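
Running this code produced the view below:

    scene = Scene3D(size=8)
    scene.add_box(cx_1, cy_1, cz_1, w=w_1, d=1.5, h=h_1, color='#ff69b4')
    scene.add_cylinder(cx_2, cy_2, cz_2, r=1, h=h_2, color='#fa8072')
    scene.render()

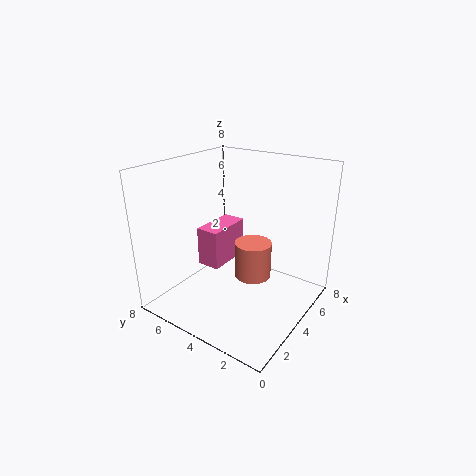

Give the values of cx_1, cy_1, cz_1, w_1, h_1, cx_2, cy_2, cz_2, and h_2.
cx_1 = 4.5
cy_1 = 6
cz_1 = 1
w_1 = 3
h_1 = 2.5
cx_2 = 4
cy_2 = 3
cz_2 = 2
h_2 = 2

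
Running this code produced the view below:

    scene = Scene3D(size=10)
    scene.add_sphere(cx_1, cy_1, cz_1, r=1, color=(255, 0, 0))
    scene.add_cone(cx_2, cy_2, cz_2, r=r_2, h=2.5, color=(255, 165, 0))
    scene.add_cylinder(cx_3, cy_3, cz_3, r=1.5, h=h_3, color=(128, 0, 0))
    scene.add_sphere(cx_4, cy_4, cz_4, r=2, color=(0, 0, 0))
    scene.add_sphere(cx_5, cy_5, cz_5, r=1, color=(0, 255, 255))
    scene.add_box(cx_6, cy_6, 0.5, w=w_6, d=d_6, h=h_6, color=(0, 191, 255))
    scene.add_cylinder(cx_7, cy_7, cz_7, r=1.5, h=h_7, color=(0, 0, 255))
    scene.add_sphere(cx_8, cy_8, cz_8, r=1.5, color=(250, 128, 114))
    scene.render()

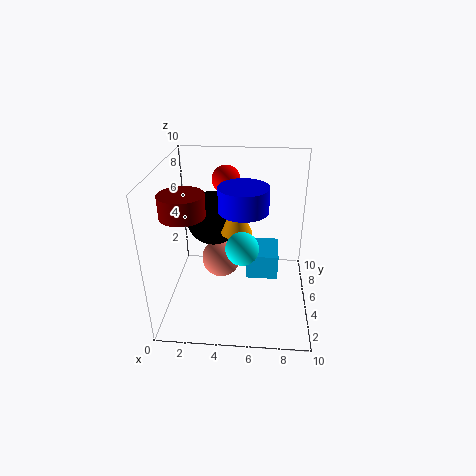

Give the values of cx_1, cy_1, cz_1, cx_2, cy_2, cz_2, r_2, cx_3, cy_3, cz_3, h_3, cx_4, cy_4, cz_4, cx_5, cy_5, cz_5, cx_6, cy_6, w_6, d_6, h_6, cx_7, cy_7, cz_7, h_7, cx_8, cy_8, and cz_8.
cx_1 = 4; cy_1 = 7; cz_1 = 8.5; cx_2 = 5; cy_2 = 4; cz_2 = 6; r_2 = 1; cx_3 = 1.5; cy_3 = 4; cz_3 = 7; h_3 = 1.5; cx_4 = 3; cy_4 = 7; cz_4 = 5.5; cx_5 = 5.5; cy_5 = 2; cz_5 = 6; cx_6 = 5.5; cy_6 = 6.5; w_6 = 2.5; d_6 = 3; h_6 = 2; cx_7 = 5.5; cy_7 = 3; cz_7 = 8; h_7 = 1.5; cx_8 = 3.5; cy_8 = 7; cz_8 = 2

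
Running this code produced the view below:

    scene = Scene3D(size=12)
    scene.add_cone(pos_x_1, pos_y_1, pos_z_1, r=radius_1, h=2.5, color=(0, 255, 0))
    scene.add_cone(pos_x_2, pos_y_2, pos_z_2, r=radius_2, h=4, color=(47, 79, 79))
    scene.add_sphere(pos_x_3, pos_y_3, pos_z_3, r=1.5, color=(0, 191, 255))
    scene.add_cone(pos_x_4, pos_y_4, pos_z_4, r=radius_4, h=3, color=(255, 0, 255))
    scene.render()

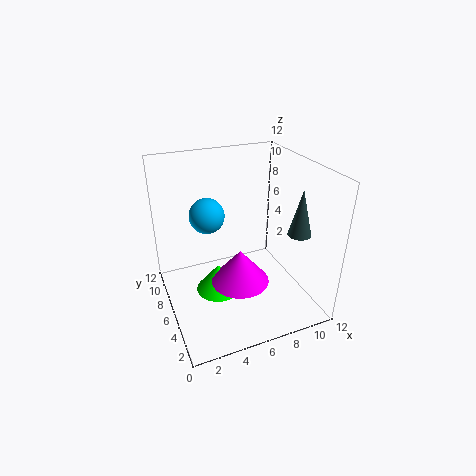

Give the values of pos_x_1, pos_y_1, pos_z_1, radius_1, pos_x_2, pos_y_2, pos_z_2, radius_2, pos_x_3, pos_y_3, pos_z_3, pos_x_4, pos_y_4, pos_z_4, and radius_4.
pos_x_1 = 4.5
pos_y_1 = 7
pos_z_1 = 0.5
radius_1 = 2
pos_x_2 = 11
pos_y_2 = 4.5
pos_z_2 = 6
radius_2 = 1
pos_x_3 = 4
pos_y_3 = 8
pos_z_3 = 7.5
pos_x_4 = 6
pos_y_4 = 5.5
pos_z_4 = 2
radius_4 = 2.5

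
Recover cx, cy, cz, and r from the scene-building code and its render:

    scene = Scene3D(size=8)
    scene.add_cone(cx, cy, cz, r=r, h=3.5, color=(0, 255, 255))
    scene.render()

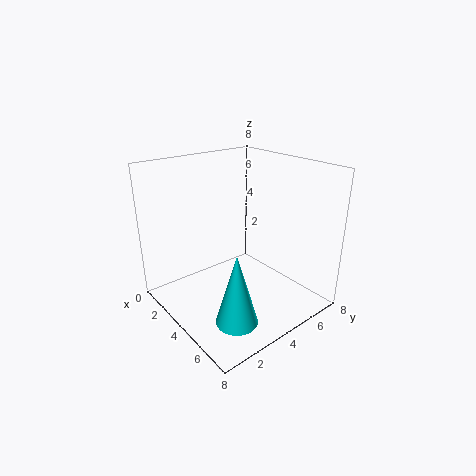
cx = 7; cy = 1.5; cz = 1.5; r = 1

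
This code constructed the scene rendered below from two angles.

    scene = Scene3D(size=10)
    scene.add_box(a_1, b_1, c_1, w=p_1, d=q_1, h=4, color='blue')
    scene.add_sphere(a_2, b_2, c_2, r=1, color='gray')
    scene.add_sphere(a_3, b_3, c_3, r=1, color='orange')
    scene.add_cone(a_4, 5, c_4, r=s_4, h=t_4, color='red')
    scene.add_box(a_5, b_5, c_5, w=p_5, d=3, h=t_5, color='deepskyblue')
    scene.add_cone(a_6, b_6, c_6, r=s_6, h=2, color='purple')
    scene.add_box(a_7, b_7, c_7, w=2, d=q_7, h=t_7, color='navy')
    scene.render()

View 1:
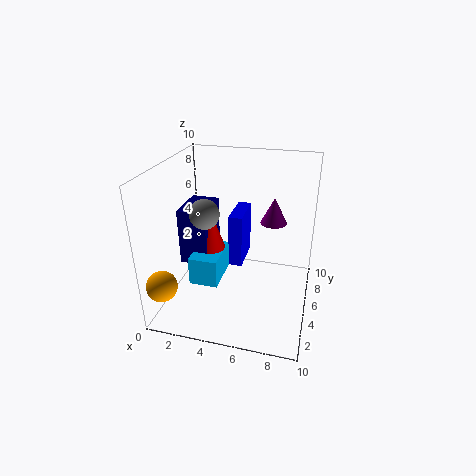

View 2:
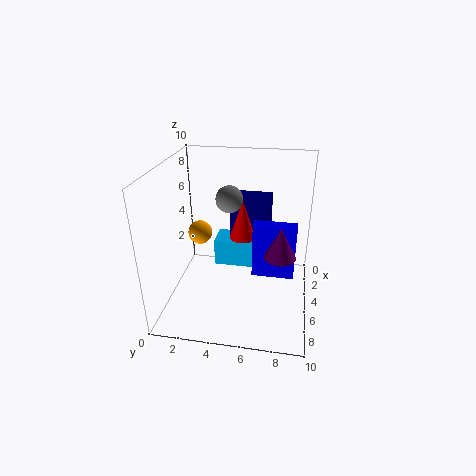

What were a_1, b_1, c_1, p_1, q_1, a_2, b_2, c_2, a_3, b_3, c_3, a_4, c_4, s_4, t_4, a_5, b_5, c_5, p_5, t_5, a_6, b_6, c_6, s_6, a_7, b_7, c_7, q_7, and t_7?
a_1 = 4, b_1 = 6, c_1 = 2, p_1 = 1, q_1 = 3, a_2 = 3, b_2 = 4, c_2 = 7, a_3 = 1, b_3 = 1, c_3 = 3, a_4 = 3, c_4 = 4, s_4 = 1, t_4 = 3, a_5 = 2, b_5 = 3, c_5 = 2, p_5 = 2, t_5 = 2, a_6 = 7, b_6 = 8, c_6 = 5, s_6 = 1, a_7 = 1, b_7 = 4, c_7 = 3, q_7 = 3, t_7 = 4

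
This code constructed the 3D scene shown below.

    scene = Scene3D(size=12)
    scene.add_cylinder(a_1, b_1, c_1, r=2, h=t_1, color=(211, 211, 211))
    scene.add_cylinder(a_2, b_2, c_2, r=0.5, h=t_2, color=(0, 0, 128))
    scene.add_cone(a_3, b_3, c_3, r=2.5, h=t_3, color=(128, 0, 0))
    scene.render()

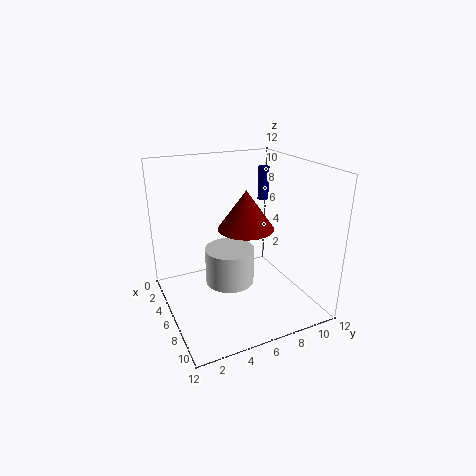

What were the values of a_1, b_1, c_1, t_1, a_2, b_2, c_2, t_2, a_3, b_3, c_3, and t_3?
a_1 = 6.5, b_1 = 5, c_1 = 2.5, t_1 = 3, a_2 = 3, b_2 = 10, c_2 = 8, t_2 = 3, a_3 = 4.5, b_3 = 7.5, c_3 = 6, t_3 = 3.5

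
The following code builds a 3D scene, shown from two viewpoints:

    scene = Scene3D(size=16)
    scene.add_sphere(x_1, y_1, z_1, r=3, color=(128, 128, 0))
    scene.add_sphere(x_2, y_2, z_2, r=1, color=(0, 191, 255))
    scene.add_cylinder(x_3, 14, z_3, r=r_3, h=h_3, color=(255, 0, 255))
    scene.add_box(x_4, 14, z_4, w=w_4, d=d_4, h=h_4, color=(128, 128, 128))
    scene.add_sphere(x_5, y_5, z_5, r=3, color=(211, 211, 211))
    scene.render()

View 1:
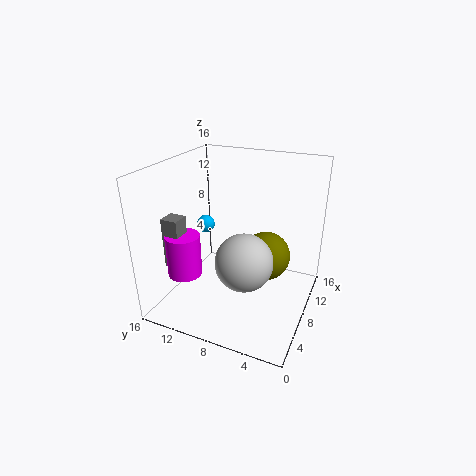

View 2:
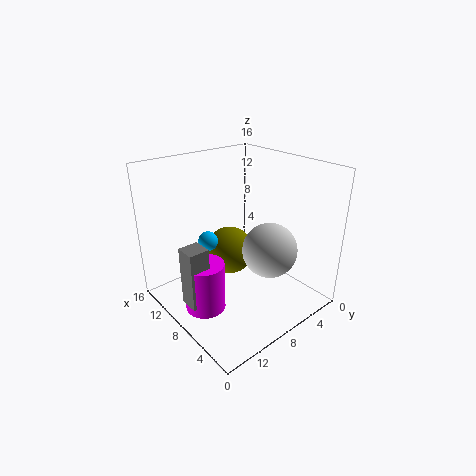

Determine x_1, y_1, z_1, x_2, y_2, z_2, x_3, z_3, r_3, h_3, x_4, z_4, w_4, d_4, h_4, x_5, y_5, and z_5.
x_1 = 12; y_1 = 6; z_1 = 4; x_2 = 8; y_2 = 12; z_2 = 9; x_3 = 6; z_3 = 3; r_3 = 2; h_3 = 5; x_4 = 5; z_4 = 4; w_4 = 2; d_4 = 2; h_4 = 6; x_5 = 5; y_5 = 6; z_5 = 7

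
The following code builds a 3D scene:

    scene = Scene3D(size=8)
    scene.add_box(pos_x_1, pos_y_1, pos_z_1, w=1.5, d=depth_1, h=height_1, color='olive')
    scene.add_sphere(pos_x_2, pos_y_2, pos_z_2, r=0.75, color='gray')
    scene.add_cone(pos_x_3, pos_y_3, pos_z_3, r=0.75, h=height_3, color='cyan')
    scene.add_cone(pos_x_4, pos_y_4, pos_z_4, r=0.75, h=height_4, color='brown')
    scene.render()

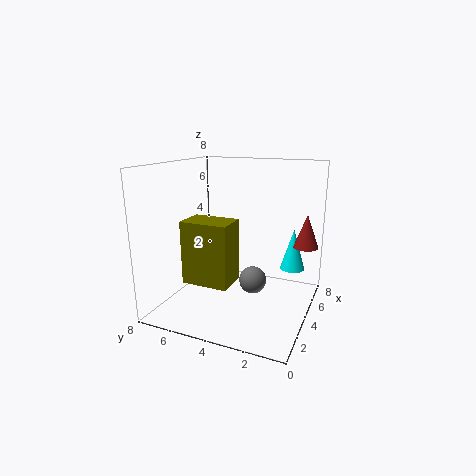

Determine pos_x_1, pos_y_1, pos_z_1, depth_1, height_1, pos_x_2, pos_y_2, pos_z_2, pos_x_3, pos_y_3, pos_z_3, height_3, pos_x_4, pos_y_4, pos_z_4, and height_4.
pos_x_1 = 0.25
pos_y_1 = 3
pos_z_1 = 2.75
depth_1 = 2.25
height_1 = 3
pos_x_2 = 3.75
pos_y_2 = 3
pos_z_2 = 1.75
pos_x_3 = 6.75
pos_y_3 = 1.5
pos_z_3 = 1.5
height_3 = 2.5
pos_x_4 = 6.75
pos_y_4 = 0.75
pos_z_4 = 3
height_4 = 2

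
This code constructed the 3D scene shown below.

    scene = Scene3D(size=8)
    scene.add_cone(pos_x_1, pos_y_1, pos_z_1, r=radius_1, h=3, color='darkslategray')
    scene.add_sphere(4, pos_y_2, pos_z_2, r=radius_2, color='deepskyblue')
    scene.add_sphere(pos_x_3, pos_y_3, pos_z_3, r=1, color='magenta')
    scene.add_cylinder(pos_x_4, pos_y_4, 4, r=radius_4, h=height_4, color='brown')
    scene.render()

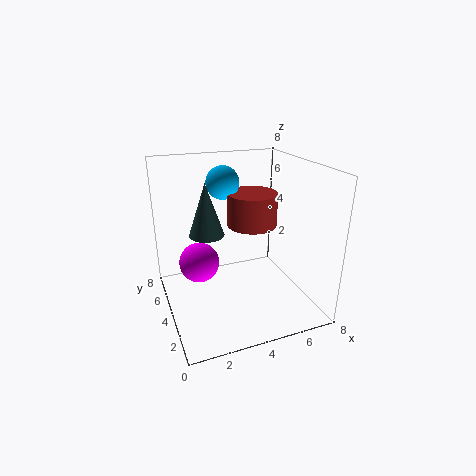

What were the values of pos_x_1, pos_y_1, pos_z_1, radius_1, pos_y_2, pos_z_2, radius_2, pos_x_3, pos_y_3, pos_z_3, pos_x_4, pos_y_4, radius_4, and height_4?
pos_x_1 = 2.5
pos_y_1 = 5
pos_z_1 = 4
radius_1 = 1
pos_y_2 = 6.5
pos_z_2 = 6.5
radius_2 = 1
pos_x_3 = 1.5
pos_y_3 = 3
pos_z_3 = 3.5
pos_x_4 = 5.5
pos_y_4 = 5.5
radius_4 = 1.5
height_4 = 2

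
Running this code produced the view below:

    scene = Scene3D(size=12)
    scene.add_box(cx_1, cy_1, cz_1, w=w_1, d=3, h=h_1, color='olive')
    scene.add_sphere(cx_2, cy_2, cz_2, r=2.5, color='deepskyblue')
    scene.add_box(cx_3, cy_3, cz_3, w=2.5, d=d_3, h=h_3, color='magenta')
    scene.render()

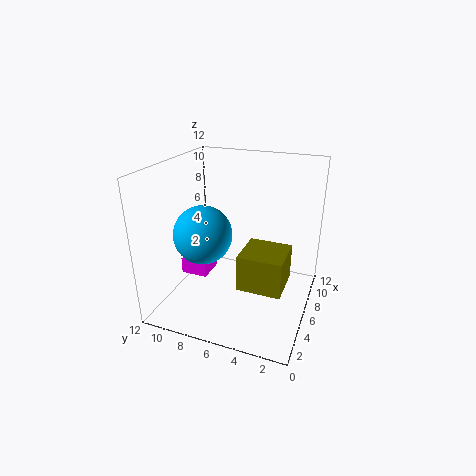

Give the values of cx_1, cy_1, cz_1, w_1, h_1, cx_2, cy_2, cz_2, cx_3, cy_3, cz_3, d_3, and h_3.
cx_1 = 0.5; cy_1 = 1; cz_1 = 5; w_1 = 3; h_1 = 2.5; cx_2 = 5.5; cy_2 = 9; cz_2 = 6; cx_3 = 6.5; cy_3 = 9.5; cz_3 = 1; d_3 = 2.5; h_3 = 1.5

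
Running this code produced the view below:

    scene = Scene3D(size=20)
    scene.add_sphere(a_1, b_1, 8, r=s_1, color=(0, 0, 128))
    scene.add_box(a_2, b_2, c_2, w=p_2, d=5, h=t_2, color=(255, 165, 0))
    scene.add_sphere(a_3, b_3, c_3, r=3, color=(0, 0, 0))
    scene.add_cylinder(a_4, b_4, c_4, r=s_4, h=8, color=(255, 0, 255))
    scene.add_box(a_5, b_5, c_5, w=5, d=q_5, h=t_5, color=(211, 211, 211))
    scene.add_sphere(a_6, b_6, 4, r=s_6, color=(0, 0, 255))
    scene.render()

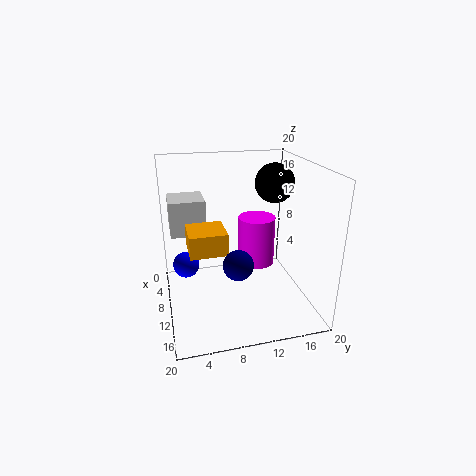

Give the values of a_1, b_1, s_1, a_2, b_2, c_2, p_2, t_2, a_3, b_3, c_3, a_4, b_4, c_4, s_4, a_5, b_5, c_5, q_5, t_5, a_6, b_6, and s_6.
a_1 = 14
b_1 = 9
s_1 = 2
a_2 = 8
b_2 = 3
c_2 = 9
p_2 = 5
t_2 = 3
a_3 = 5
b_3 = 17
c_3 = 16
a_4 = 3
b_4 = 15
c_4 = 2
s_4 = 3
a_5 = 3
b_5 = 1
c_5 = 10
q_5 = 5
t_5 = 5
a_6 = 5
b_6 = 3
s_6 = 2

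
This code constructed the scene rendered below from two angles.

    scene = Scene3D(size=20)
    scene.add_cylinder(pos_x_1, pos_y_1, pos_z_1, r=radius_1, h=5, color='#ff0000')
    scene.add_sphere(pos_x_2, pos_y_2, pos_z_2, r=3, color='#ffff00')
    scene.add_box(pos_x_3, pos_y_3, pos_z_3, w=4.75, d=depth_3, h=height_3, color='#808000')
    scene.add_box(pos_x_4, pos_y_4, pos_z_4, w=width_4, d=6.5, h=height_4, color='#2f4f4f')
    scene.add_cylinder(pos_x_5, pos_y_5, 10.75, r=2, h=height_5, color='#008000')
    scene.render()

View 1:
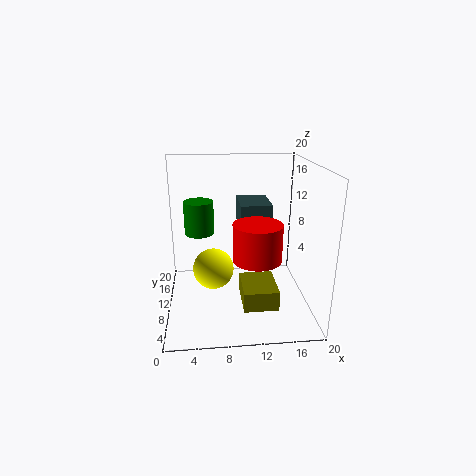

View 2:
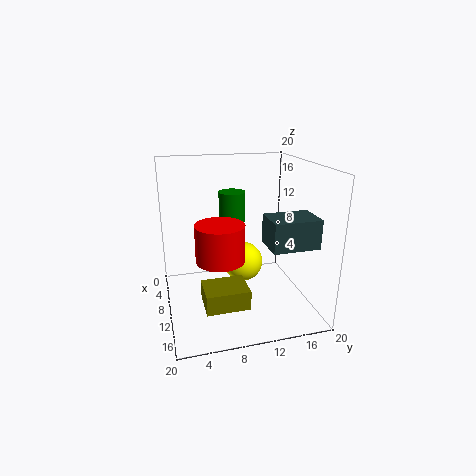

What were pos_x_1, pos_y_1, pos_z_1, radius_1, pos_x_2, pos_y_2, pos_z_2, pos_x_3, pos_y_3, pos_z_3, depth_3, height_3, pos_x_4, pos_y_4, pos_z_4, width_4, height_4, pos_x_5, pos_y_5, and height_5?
pos_x_1 = 12.25, pos_y_1 = 7, pos_z_1 = 8, radius_1 = 3.25, pos_x_2 = 6.5, pos_y_2 = 11.75, pos_z_2 = 4.5, pos_x_3 = 10.25, pos_y_3 = 4.5, pos_z_3 = 1.5, depth_3 = 6, height_3 = 2.75, pos_x_4 = 10.75, pos_y_4 = 13.25, pos_z_4 = 9.5, width_4 = 4.75, height_4 = 4, pos_x_5 = 4.75, pos_y_5 = 10.5, height_5 = 4.5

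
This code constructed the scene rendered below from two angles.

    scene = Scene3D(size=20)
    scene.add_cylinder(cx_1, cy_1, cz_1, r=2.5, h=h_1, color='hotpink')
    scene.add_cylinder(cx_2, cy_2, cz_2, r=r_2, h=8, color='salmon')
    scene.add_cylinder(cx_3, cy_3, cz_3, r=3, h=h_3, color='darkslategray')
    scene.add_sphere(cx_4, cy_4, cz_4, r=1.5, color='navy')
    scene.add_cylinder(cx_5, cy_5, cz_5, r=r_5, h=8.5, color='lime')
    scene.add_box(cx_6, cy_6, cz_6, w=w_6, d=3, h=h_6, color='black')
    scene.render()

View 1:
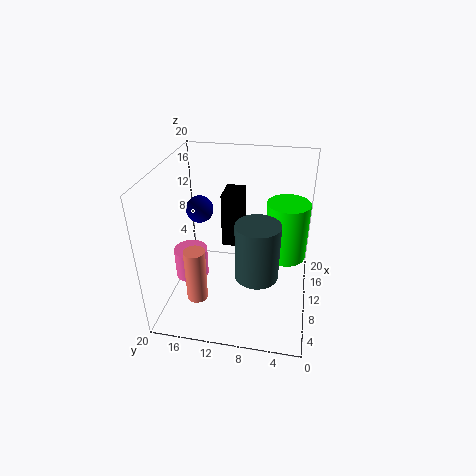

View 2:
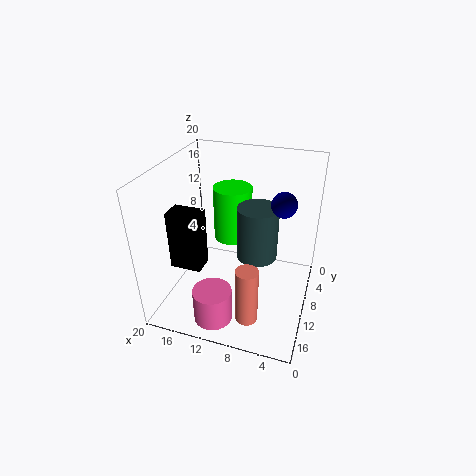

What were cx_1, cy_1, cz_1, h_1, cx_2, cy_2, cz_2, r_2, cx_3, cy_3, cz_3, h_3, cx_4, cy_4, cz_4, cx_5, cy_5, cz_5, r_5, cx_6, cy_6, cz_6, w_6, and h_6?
cx_1 = 11; cy_1 = 17.5; cz_1 = 2; h_1 = 4.5; cx_2 = 7; cy_2 = 15.5; cz_2 = 1; r_2 = 1.5; cx_3 = 8; cy_3 = 7; cz_3 = 5.5; h_3 = 8; cx_4 = 3.5; cy_4 = 13; cz_4 = 17.5; cx_5 = 13; cy_5 = 3.5; cz_5 = 6; r_5 = 3; cx_6 = 14.5; cy_6 = 10.5; cz_6 = 5.5; w_6 = 4.5; h_6 = 8.5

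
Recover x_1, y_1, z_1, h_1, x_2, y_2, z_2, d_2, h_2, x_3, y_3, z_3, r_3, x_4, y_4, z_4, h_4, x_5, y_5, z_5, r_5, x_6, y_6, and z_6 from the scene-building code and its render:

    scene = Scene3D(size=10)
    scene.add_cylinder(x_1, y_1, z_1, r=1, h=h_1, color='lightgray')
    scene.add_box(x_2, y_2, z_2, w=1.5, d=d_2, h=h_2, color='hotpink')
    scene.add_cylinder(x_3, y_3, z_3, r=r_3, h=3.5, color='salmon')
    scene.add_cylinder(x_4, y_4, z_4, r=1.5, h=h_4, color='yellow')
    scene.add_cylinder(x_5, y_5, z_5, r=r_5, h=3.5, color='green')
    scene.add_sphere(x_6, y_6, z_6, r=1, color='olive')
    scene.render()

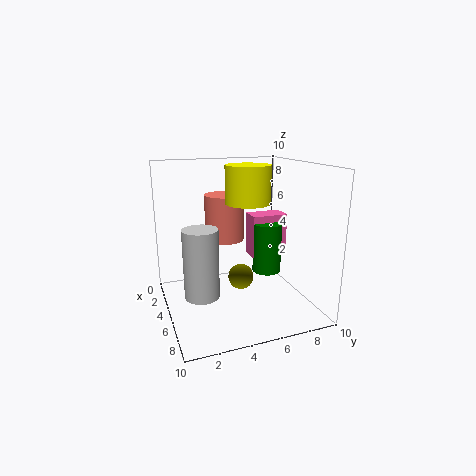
x_1 = 8.5; y_1 = 1.5; z_1 = 3; h_1 = 4; x_2 = 4; y_2 = 6; z_2 = 3.5; d_2 = 2.5; h_2 = 3; x_3 = 2; y_3 = 5; z_3 = 4; r_3 = 1.5; x_4 = 5.5; y_4 = 5.5; z_4 = 7.5; h_4 = 2.5; x_5 = 5.5; y_5 = 7; z_5 = 2.5; r_5 = 1; x_6 = 3; y_6 = 6; z_6 = 1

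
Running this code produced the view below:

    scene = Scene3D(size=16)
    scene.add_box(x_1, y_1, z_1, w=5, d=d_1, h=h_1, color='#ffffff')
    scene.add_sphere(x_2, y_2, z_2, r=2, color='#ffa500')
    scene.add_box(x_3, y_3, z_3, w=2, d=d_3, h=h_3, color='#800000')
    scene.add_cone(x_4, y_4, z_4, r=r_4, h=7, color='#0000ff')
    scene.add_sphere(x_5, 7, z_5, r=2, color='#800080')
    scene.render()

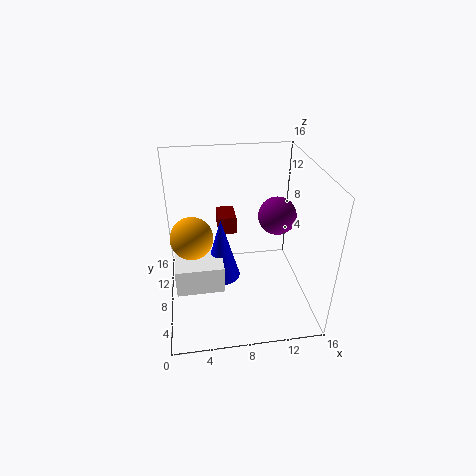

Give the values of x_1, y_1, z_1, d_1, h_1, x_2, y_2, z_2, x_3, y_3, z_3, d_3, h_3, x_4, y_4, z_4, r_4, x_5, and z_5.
x_1 = 1, y_1 = 4, z_1 = 4, d_1 = 4, h_1 = 3, x_2 = 3, y_2 = 4, z_2 = 11, x_3 = 6, y_3 = 9, z_3 = 8, d_3 = 3, h_3 = 2, x_4 = 6, y_4 = 7, z_4 = 4, r_4 = 2, x_5 = 12, z_5 = 11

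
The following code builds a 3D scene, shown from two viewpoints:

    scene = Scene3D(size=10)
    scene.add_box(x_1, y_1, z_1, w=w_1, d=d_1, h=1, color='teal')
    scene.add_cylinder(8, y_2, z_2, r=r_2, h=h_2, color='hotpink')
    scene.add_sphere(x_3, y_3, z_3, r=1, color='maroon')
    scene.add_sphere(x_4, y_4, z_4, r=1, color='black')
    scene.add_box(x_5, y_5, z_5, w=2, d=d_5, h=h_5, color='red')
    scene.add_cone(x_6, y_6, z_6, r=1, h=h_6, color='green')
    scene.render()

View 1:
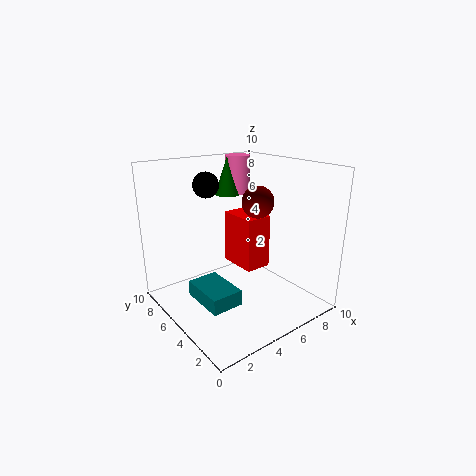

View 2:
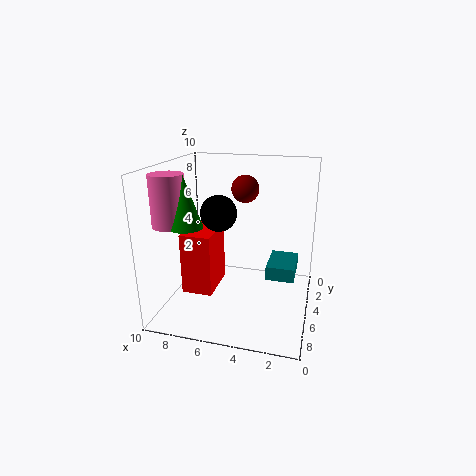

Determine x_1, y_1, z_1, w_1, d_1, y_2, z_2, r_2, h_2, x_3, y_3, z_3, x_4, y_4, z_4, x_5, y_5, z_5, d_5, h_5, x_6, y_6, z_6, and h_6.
x_1 = 1; y_1 = 2; z_1 = 2; w_1 = 2; d_1 = 3; y_2 = 9; z_2 = 7; r_2 = 1; h_2 = 3; x_3 = 5; y_3 = 3; z_3 = 8; x_4 = 5; y_4 = 9; z_4 = 8; x_5 = 6; y_5 = 5; z_5 = 2; d_5 = 3; h_5 = 4; x_6 = 7; y_6 = 9; z_6 = 7; h_6 = 3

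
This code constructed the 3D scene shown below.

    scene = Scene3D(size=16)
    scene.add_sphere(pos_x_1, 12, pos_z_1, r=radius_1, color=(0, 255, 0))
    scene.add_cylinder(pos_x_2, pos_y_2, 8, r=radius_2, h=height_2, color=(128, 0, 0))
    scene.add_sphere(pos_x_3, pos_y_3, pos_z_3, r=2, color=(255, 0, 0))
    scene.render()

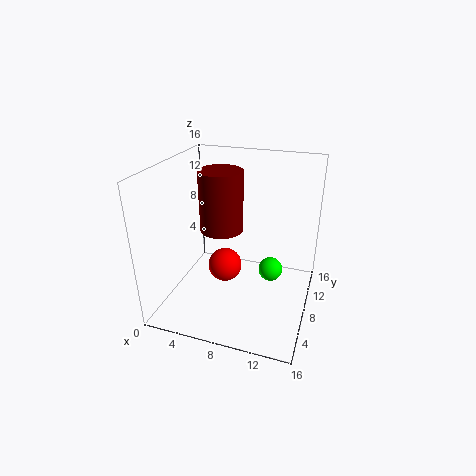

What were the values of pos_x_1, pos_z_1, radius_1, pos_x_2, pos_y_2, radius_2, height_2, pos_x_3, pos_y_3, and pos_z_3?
pos_x_1 = 11, pos_z_1 = 2, radius_1 = 1.5, pos_x_2 = 5.5, pos_y_2 = 9.5, radius_2 = 2.5, height_2 = 7, pos_x_3 = 6, pos_y_3 = 9, pos_z_3 = 3.5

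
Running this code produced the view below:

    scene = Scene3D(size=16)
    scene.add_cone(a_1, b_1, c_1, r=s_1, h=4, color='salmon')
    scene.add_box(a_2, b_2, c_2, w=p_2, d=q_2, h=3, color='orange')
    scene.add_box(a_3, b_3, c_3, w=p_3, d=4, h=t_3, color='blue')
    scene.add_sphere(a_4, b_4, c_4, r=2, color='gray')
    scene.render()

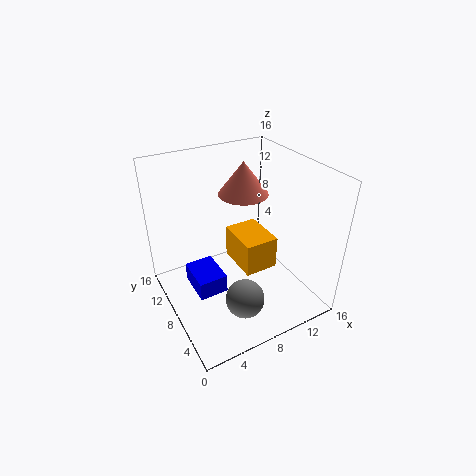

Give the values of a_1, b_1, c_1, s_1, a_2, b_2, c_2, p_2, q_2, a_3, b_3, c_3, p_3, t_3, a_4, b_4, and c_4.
a_1 = 11, b_1 = 12, c_1 = 11, s_1 = 3, a_2 = 5, b_2 = 1, c_2 = 9, p_2 = 3, q_2 = 4, a_3 = 2, b_3 = 5, c_3 = 4, p_3 = 3, t_3 = 2, a_4 = 6, b_4 = 3, c_4 = 4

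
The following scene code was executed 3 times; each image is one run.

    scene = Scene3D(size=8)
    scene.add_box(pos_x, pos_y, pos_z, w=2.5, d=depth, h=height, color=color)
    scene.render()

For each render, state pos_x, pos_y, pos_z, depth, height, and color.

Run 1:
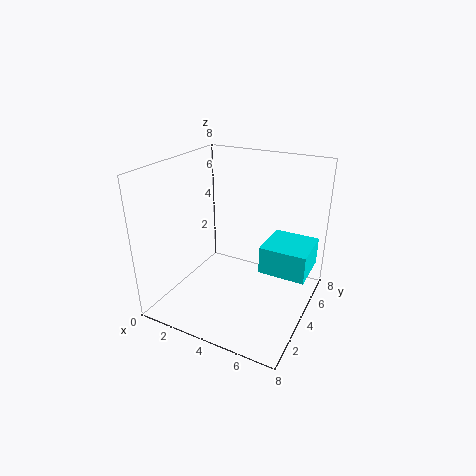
pos_x = 5.5
pos_y = 3.5
pos_z = 2.5
depth = 2.5
height = 1.5
color = 'cyan'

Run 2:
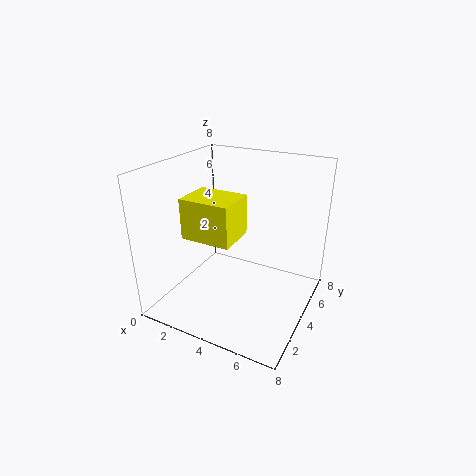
pos_x = 2.5
pos_y = 1
pos_z = 5
depth = 2
height = 2
color = 'yellow'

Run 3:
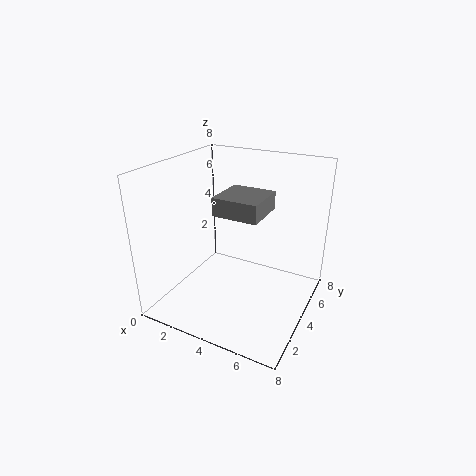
pos_x = 3
pos_y = 3
pos_z = 5.5
depth = 2.5
height = 1
color = 'gray'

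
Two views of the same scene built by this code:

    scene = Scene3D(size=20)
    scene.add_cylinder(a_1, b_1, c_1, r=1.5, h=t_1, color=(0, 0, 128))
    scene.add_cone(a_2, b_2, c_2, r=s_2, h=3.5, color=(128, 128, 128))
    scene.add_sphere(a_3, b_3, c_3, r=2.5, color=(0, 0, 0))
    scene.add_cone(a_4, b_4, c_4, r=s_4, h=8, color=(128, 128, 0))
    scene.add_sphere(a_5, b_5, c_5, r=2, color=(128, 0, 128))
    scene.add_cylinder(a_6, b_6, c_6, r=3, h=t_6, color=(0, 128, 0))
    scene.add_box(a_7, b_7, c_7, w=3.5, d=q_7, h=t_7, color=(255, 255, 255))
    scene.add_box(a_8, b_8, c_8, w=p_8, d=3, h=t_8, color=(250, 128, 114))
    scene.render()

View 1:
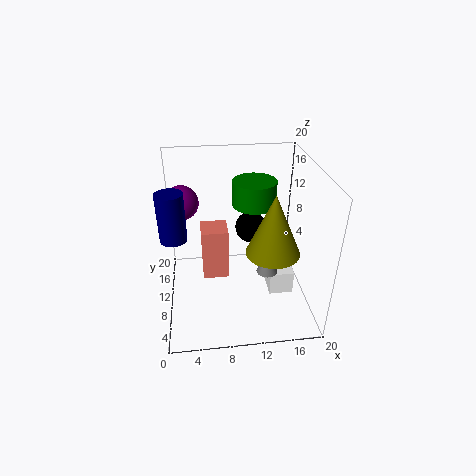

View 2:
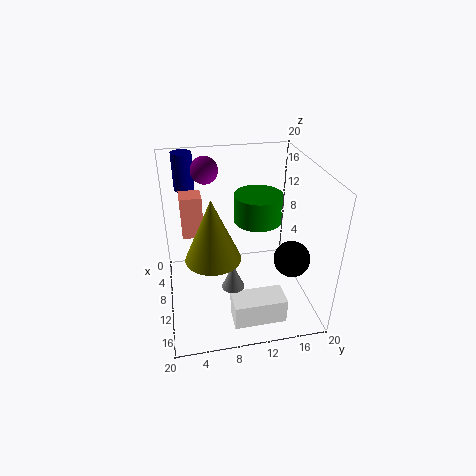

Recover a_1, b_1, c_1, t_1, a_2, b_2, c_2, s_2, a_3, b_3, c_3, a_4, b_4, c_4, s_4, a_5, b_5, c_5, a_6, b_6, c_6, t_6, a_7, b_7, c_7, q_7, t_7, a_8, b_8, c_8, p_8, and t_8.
a_1 = 2, b_1 = 3.5, c_1 = 14.5, t_1 = 5.5, a_2 = 14, b_2 = 8.5, c_2 = 5, s_2 = 1.5, a_3 = 13, b_3 = 17, c_3 = 7.5, a_4 = 14, b_4 = 6, c_4 = 10, s_4 = 3.5, a_5 = 3, b_5 = 6.5, c_5 = 17.5, a_6 = 12.5, b_6 = 12, c_6 = 14, t_6 = 3.5, a_7 = 14.5, b_7 = 8, c_7 = 1, q_7 = 7, t_7 = 3.5, a_8 = 5, b_8 = 2.5, c_8 = 9.5, p_8 = 3, t_8 = 6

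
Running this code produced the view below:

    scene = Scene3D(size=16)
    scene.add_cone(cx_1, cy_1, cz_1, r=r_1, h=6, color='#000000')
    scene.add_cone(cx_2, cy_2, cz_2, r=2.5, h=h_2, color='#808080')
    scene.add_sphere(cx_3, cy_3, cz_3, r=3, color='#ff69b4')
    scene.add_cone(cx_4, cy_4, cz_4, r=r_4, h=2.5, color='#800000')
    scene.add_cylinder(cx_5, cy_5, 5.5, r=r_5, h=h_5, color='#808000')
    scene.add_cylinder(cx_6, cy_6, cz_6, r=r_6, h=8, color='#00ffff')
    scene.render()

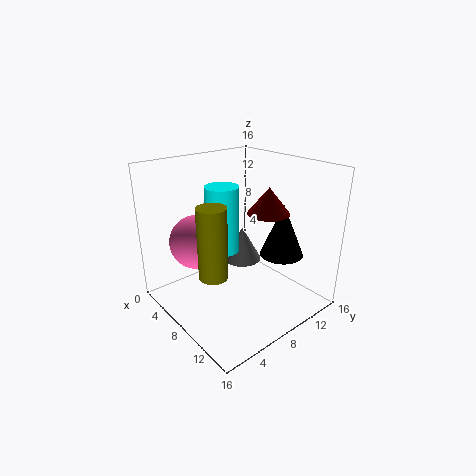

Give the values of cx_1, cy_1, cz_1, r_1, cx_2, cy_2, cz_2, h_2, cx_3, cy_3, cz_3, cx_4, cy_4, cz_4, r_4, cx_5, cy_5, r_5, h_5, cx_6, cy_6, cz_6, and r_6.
cx_1 = 10.5; cy_1 = 12.5; cz_1 = 5.5; r_1 = 2.5; cx_2 = 3.5; cy_2 = 12.5; cz_2 = 2; h_2 = 4.5; cx_3 = 5; cy_3 = 4.5; cz_3 = 7.5; cx_4 = 13; cy_4 = 7.5; cz_4 = 12.5; r_4 = 2; cx_5 = 9.5; cy_5 = 3.5; r_5 = 1.5; h_5 = 7.5; cx_6 = 4.5; cy_6 = 8.5; cz_6 = 5; r_6 = 2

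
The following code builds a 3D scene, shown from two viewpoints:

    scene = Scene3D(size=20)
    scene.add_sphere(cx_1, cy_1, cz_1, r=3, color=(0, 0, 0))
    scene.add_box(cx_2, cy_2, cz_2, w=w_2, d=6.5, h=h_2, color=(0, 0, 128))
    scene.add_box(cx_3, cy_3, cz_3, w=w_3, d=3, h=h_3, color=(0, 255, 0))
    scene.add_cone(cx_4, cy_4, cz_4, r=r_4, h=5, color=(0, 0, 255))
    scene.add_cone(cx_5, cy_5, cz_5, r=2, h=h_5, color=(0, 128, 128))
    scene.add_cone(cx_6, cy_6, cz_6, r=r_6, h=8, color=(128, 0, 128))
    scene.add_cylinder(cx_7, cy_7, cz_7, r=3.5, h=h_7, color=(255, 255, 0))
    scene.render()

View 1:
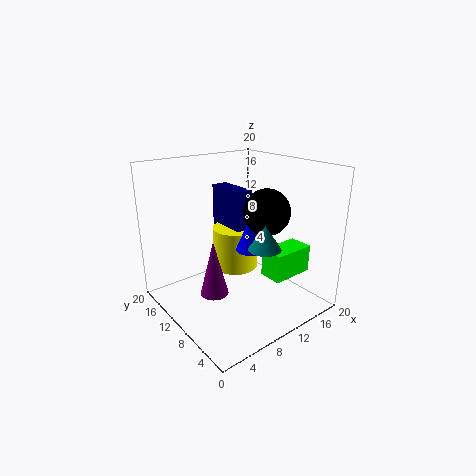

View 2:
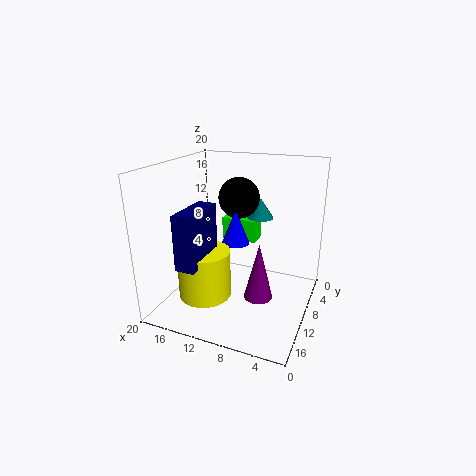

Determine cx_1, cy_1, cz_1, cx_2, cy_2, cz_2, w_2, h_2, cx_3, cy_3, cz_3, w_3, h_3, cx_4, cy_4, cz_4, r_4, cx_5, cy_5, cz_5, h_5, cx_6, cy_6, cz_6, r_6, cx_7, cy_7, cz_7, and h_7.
cx_1 = 11.5
cy_1 = 6
cz_1 = 14.5
cx_2 = 12
cy_2 = 12.5
cz_2 = 8.5
w_2 = 2.5
h_2 = 7
cx_3 = 9.5
cy_3 = 1.5
cz_3 = 7
w_3 = 5.5
h_3 = 3.5
cx_4 = 11
cy_4 = 8.5
cz_4 = 8.5
r_4 = 2
cx_5 = 9
cy_5 = 3.5
cz_5 = 11
h_5 = 3
cx_6 = 6.5
cy_6 = 11
cz_6 = 2
r_6 = 2
cx_7 = 13
cy_7 = 14.5
cz_7 = 3
h_7 = 6.5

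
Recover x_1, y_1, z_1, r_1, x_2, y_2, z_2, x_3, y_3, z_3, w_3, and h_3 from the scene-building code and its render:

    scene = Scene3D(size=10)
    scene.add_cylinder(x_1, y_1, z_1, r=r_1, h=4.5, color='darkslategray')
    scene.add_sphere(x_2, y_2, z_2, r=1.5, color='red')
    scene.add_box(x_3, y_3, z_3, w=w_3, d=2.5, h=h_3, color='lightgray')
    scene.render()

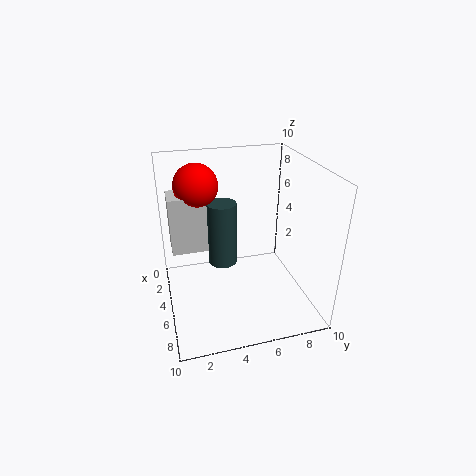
x_1 = 4.5, y_1 = 4, z_1 = 3, r_1 = 1, x_2 = 3.5, y_2 = 2.5, z_2 = 8.5, x_3 = 2.5, y_3 = 0.5, z_3 = 4, w_3 = 2, h_3 = 4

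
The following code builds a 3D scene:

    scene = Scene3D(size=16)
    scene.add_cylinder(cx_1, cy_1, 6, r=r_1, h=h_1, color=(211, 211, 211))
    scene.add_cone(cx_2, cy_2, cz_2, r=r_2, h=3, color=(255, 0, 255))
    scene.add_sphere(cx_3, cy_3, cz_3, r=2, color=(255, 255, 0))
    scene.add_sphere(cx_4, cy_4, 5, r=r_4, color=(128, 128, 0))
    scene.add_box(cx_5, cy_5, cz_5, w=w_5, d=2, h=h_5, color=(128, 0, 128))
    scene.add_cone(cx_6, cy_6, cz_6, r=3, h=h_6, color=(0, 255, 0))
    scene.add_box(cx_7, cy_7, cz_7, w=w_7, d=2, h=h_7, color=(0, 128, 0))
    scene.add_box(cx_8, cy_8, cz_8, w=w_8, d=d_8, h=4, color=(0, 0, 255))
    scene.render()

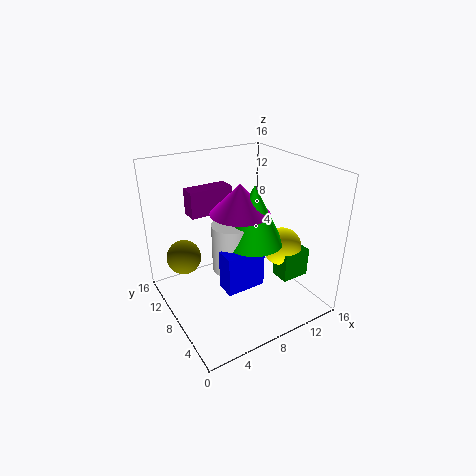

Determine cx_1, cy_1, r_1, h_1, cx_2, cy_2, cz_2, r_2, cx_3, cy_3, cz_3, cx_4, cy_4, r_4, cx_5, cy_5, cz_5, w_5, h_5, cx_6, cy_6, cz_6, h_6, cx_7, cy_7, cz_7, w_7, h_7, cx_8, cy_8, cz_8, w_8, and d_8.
cx_1 = 6; cy_1 = 6; r_1 = 2; h_1 = 5; cx_2 = 7; cy_2 = 6; cz_2 = 12; r_2 = 3; cx_3 = 11; cy_3 = 4; cz_3 = 8; cx_4 = 3; cy_4 = 12; r_4 = 2; cx_5 = 4; cy_5 = 11; cz_5 = 10; w_5 = 5; h_5 = 3; cx_6 = 8; cy_6 = 5; cz_6 = 9; h_6 = 6; cx_7 = 10; cy_7 = 2; cz_7 = 5; w_7 = 3; h_7 = 3; cx_8 = 4; cy_8 = 3; cz_8 = 5; w_8 = 4; d_8 = 2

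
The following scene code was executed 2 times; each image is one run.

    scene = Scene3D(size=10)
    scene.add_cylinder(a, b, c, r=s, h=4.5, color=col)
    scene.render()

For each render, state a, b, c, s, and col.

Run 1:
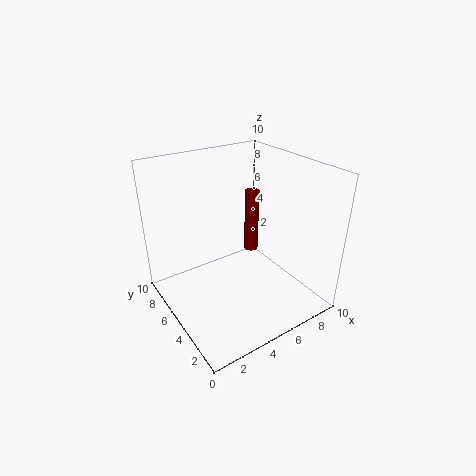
a = 6.5; b = 5.5; c = 3.5; s = 0.5; col = 'maroon'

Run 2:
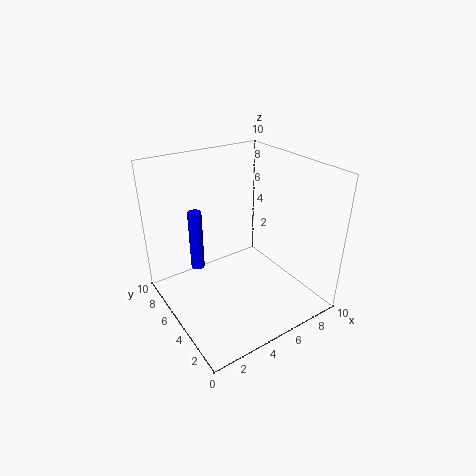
a = 3; b = 7.5; c = 2; s = 0.5; col = 'blue'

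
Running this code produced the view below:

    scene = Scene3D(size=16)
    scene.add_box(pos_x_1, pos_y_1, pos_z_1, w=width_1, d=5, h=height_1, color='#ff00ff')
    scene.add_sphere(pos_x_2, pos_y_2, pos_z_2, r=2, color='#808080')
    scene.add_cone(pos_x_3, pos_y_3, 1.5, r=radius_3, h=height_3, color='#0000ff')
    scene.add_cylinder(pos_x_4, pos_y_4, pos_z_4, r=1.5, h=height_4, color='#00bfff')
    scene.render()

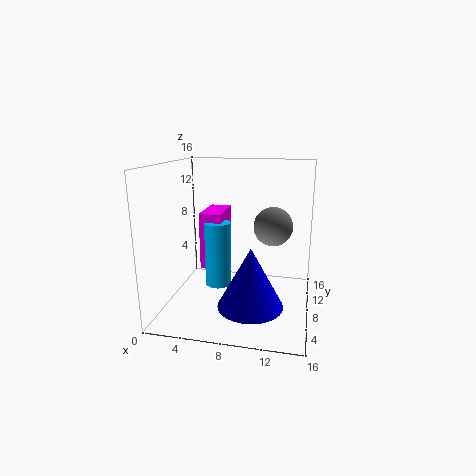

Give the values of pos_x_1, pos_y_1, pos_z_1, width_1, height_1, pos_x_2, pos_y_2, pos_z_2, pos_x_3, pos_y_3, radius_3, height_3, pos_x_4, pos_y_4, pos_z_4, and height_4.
pos_x_1 = 3.5, pos_y_1 = 8, pos_z_1 = 4, width_1 = 2.5, height_1 = 6.5, pos_x_2 = 12, pos_y_2 = 6.5, pos_z_2 = 10, pos_x_3 = 10, pos_y_3 = 5, radius_3 = 3.5, height_3 = 6.5, pos_x_4 = 5.5, pos_y_4 = 8.5, pos_z_4 = 2, height_4 = 7.5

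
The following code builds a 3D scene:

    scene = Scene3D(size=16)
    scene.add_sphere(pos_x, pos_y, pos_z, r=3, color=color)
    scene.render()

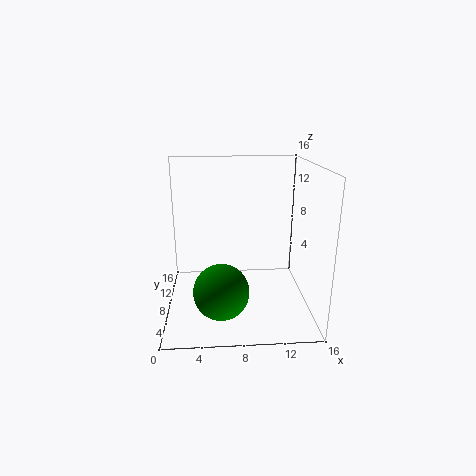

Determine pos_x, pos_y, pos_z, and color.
pos_x = 6; pos_y = 5; pos_z = 3; color = 'green'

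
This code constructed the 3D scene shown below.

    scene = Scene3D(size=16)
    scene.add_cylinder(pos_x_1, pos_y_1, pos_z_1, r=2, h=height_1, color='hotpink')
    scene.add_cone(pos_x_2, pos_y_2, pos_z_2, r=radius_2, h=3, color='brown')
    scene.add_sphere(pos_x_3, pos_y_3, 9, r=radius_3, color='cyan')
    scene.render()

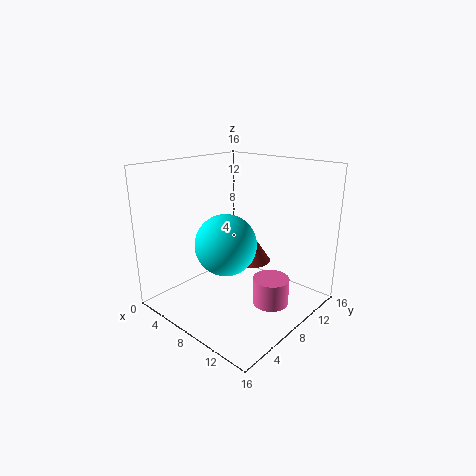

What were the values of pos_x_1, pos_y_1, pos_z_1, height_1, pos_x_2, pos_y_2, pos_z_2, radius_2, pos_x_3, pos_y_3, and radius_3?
pos_x_1 = 12
pos_y_1 = 9
pos_z_1 = 1
height_1 = 3
pos_x_2 = 10
pos_y_2 = 8
pos_z_2 = 6
radius_2 = 2
pos_x_3 = 10
pos_y_3 = 4
radius_3 = 3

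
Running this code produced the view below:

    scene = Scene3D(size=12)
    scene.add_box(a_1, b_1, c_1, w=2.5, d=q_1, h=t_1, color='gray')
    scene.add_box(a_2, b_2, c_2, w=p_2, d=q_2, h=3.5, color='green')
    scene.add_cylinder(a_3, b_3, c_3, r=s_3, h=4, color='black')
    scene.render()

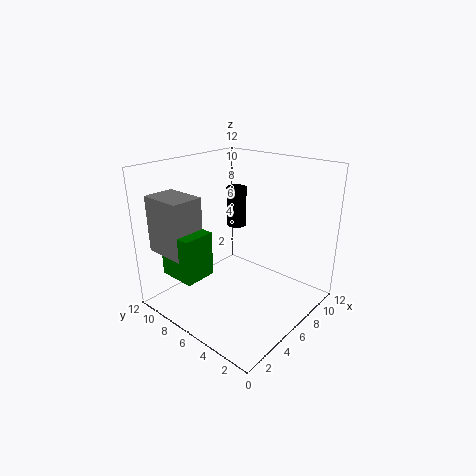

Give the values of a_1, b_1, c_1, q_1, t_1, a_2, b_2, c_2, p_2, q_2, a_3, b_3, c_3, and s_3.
a_1 = 0.5
b_1 = 7
c_1 = 5.5
q_1 = 3.5
t_1 = 4.5
a_2 = 0.5
b_2 = 6
c_2 = 4
p_2 = 2.5
q_2 = 3
a_3 = 11
b_3 = 10.5
c_3 = 4.5
s_3 = 1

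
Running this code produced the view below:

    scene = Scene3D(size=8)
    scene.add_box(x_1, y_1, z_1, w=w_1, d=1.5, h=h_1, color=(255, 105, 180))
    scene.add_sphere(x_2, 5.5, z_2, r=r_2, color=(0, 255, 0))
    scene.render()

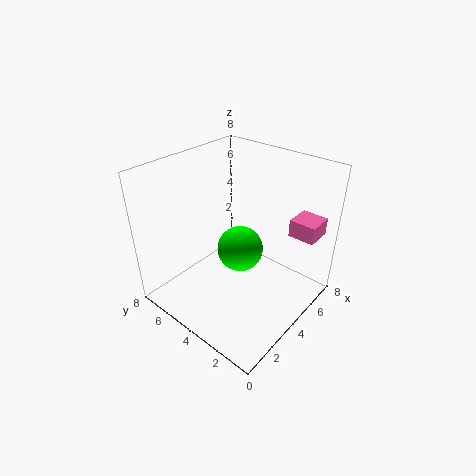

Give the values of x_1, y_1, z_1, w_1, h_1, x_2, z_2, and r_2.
x_1 = 6; y_1 = 0.5; z_1 = 4; w_1 = 1.5; h_1 = 1; x_2 = 6; z_2 = 1.5; r_2 = 1.5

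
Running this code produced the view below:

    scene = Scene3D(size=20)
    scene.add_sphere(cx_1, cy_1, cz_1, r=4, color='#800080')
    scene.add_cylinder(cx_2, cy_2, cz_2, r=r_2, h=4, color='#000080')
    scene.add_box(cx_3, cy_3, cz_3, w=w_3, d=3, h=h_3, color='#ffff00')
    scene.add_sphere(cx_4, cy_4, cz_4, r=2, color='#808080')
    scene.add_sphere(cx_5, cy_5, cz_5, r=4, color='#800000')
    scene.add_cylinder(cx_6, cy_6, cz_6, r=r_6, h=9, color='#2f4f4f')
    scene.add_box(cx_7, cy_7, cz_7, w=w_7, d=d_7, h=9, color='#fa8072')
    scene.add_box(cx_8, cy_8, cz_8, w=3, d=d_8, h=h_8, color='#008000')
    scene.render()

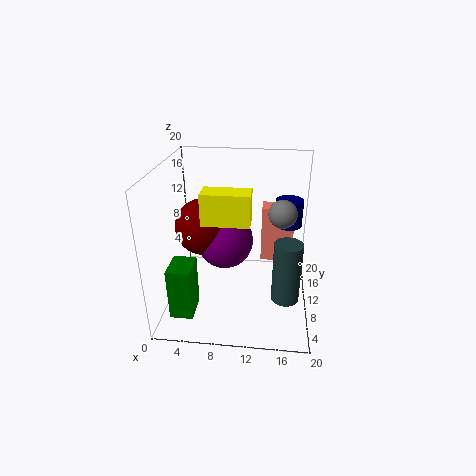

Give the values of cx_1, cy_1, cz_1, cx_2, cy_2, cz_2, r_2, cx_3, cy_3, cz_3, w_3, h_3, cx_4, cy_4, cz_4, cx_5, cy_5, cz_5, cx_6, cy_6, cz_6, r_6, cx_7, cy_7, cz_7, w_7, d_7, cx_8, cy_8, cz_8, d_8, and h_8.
cx_1 = 8, cy_1 = 11, cz_1 = 9, cx_2 = 17, cy_2 = 15, cz_2 = 10, r_2 = 2, cx_3 = 6, cy_3 = 5, cz_3 = 14, w_3 = 6, h_3 = 4, cx_4 = 16, cy_4 = 12, cz_4 = 13, cx_5 = 5, cy_5 = 11, cz_5 = 11, cx_6 = 17, cy_6 = 9, cz_6 = 1, r_6 = 2, cx_7 = 13, cy_7 = 16, cz_7 = 3, w_7 = 5, d_7 = 3, cx_8 = 2, cy_8 = 2, cz_8 = 2, d_8 = 4, h_8 = 7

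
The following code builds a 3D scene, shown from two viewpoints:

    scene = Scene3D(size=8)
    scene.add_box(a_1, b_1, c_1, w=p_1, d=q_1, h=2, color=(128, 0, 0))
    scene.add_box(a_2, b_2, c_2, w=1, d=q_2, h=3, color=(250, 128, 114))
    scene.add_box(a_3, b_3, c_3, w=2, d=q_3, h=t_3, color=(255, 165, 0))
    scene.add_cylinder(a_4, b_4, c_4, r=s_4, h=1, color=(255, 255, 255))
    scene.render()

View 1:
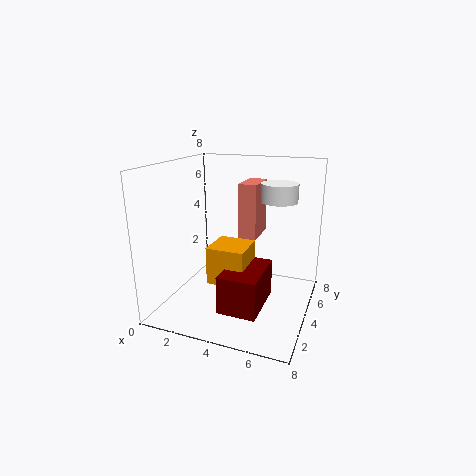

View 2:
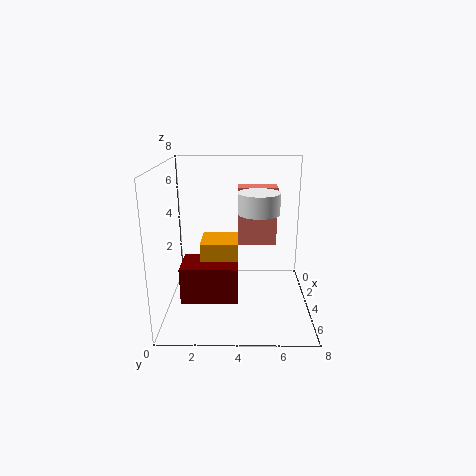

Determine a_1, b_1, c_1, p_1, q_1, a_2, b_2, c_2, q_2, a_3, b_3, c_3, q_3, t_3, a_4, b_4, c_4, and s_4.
a_1 = 4; b_1 = 1; c_1 = 1; p_1 = 2; q_1 = 3; a_2 = 4; b_2 = 4; c_2 = 4; q_2 = 2; a_3 = 3; b_3 = 2; c_3 = 2; q_3 = 2; t_3 = 2; a_4 = 6; b_4 = 5; c_4 = 6; s_4 = 1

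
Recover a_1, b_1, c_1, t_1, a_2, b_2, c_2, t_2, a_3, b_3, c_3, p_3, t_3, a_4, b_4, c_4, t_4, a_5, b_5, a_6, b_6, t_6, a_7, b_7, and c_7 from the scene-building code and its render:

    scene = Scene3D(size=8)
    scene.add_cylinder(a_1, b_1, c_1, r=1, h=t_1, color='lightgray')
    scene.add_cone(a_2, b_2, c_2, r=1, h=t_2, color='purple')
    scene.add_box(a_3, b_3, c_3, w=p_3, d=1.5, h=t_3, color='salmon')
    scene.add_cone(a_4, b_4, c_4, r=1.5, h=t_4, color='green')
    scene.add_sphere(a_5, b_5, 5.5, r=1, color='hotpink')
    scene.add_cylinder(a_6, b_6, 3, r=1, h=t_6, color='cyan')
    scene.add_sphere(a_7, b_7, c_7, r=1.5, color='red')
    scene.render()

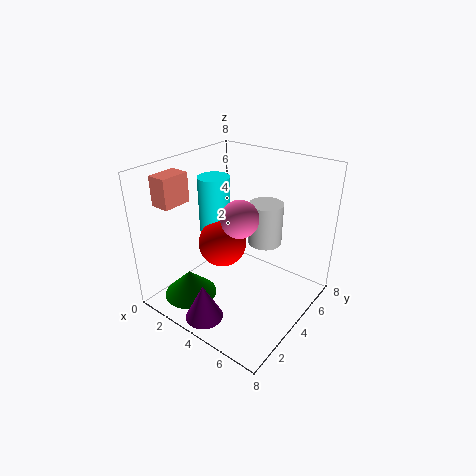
a_1 = 4.5, b_1 = 6, c_1 = 3, t_1 = 2.5, a_2 = 4, b_2 = 1, c_2 = 0.5, t_2 = 2, a_3 = 1.5, b_3 = 0.5, c_3 = 6.5, p_3 = 1, t_3 = 1.5, a_4 = 2, b_4 = 2, c_4 = 0.5, t_4 = 1.5, a_5 = 4.5, b_5 = 3.5, a_6 = 1, b_6 = 5.5, t_6 = 3.5, a_7 = 2, b_7 = 5, c_7 = 2.5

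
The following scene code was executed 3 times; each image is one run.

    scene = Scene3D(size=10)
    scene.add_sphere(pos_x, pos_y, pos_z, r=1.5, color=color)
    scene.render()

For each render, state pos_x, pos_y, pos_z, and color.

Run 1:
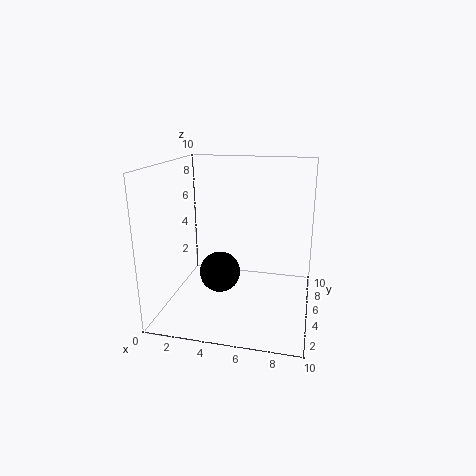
pos_x = 3.5; pos_y = 5.5; pos_z = 2; color = 'black'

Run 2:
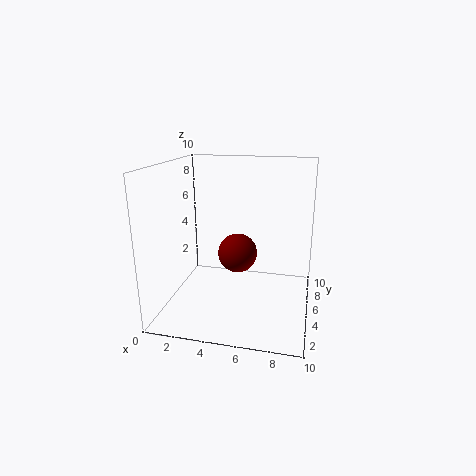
pos_x = 4.5; pos_y = 7; pos_z = 3; color = 'maroon'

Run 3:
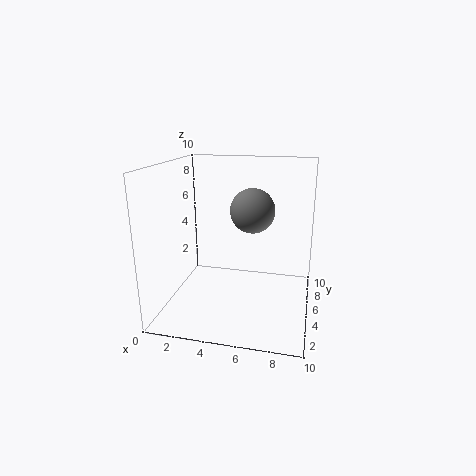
pos_x = 6; pos_y = 5; pos_z = 7; color = 'gray'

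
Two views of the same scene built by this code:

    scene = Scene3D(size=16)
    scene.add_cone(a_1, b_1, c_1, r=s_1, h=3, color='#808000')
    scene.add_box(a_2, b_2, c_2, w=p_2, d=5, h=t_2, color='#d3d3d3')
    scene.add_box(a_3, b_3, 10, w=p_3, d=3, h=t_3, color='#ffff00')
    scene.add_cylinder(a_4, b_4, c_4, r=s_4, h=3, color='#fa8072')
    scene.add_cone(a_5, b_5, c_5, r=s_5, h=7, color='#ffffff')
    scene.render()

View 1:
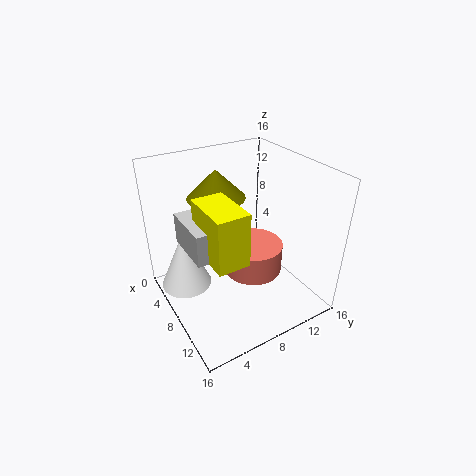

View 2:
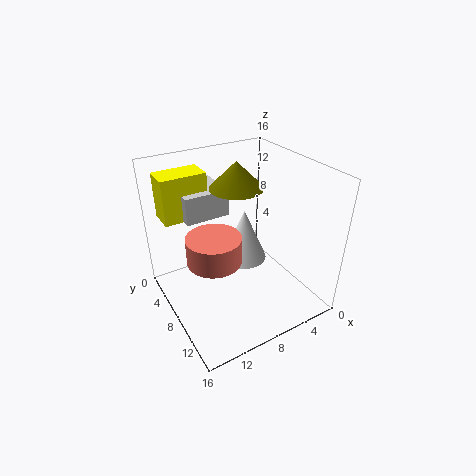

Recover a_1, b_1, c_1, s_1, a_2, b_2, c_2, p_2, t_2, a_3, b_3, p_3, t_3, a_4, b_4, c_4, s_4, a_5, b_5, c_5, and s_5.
a_1 = 7, b_1 = 6, c_1 = 13, s_1 = 3, a_2 = 8, b_2 = 1, c_2 = 10, p_2 = 5, t_2 = 3, a_3 = 10, b_3 = 2, p_3 = 5, t_3 = 5, a_4 = 11, b_4 = 8, c_4 = 6, s_4 = 3, a_5 = 4, b_5 = 3, c_5 = 1, s_5 = 3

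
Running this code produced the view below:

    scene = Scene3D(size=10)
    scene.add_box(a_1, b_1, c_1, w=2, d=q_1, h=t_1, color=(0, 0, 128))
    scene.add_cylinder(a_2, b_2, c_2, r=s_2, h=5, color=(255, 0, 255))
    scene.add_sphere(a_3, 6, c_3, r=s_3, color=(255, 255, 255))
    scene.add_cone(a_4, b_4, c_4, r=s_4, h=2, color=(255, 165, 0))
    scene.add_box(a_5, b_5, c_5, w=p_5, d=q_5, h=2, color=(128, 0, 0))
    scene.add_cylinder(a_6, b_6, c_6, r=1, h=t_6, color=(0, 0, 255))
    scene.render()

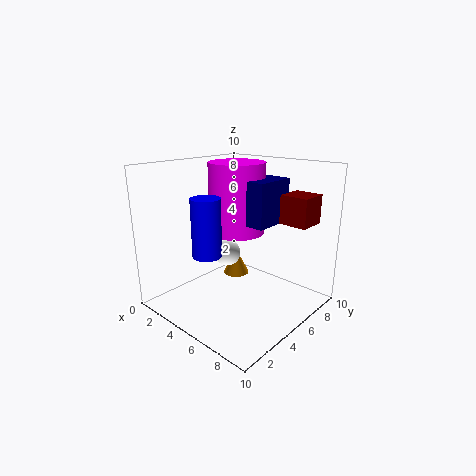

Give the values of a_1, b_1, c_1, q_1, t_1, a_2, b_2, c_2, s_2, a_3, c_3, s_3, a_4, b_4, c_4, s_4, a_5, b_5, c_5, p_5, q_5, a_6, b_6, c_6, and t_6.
a_1 = 5, b_1 = 5, c_1 = 6, q_1 = 3, t_1 = 3, a_2 = 4, b_2 = 6, c_2 = 5, s_2 = 2, a_3 = 3, c_3 = 3, s_3 = 1, a_4 = 3, b_4 = 7, c_4 = 1, s_4 = 1, a_5 = 7, b_5 = 7, c_5 = 6, p_5 = 2, q_5 = 2, a_6 = 4, b_6 = 3, c_6 = 4, t_6 = 4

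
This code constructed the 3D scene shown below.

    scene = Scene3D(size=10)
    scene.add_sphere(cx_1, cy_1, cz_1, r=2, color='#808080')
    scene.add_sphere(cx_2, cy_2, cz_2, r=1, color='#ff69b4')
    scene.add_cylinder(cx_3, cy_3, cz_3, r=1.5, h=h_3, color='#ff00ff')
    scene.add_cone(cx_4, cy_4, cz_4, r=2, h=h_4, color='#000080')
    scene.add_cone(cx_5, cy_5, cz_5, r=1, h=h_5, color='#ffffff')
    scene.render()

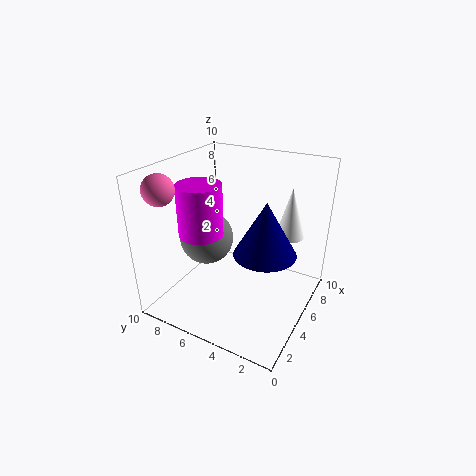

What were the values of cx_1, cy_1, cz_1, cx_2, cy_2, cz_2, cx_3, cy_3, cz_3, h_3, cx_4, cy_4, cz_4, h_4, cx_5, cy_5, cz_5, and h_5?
cx_1 = 5.5; cy_1 = 8; cz_1 = 4; cx_2 = 1.5; cy_2 = 8.5; cz_2 = 9; cx_3 = 3.5; cy_3 = 7; cz_3 = 5.5; h_3 = 3.5; cx_4 = 4; cy_4 = 2.5; cz_4 = 5; h_4 = 3.5; cx_5 = 7; cy_5 = 2; cz_5 = 5; h_5 = 3.5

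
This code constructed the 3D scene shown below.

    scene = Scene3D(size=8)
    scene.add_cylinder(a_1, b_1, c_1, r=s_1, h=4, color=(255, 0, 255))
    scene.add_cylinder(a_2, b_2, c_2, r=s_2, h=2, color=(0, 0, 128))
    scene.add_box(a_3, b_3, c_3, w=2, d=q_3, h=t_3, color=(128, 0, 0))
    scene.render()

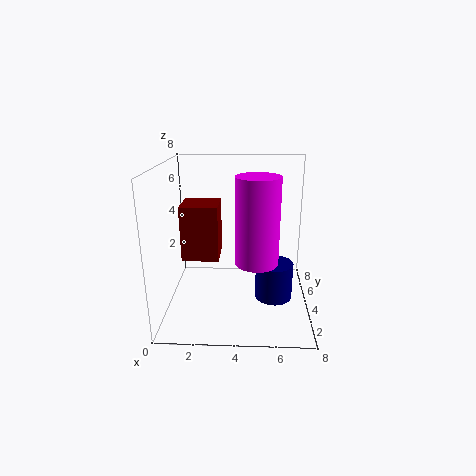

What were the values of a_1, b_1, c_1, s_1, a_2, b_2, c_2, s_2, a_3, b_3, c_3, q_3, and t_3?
a_1 = 5, b_1 = 1, c_1 = 4, s_1 = 1, a_2 = 6, b_2 = 3, c_2 = 1, s_2 = 1, a_3 = 1, b_3 = 3, c_3 = 3, q_3 = 2, t_3 = 3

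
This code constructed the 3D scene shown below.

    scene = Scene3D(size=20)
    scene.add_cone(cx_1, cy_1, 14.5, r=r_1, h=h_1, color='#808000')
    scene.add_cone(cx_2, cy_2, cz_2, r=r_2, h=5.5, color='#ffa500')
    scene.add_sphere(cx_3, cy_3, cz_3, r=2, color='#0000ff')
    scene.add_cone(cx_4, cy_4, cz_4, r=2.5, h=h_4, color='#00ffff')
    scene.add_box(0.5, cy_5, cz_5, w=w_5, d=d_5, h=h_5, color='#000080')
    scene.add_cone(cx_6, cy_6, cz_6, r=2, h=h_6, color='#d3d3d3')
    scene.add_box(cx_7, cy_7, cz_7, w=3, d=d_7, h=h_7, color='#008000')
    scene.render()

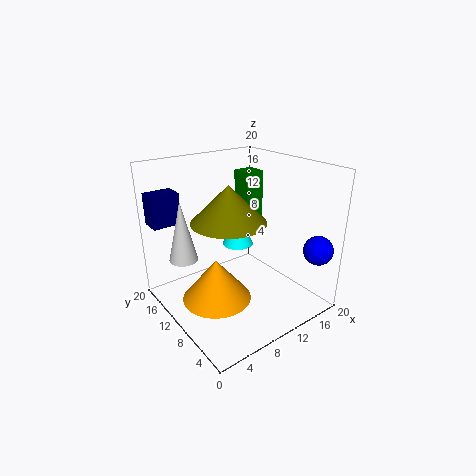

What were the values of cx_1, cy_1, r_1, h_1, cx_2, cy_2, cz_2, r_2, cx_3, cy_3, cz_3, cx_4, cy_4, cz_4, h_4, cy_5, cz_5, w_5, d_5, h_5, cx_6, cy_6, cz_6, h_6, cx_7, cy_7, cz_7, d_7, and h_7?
cx_1 = 6
cy_1 = 6.5
r_1 = 4.5
h_1 = 4.5
cx_2 = 5
cy_2 = 8
cz_2 = 3.5
r_2 = 4.5
cx_3 = 17.5
cy_3 = 2
cz_3 = 9
cx_4 = 14.5
cy_4 = 16
cz_4 = 5.5
h_4 = 5.5
cy_5 = 16
cz_5 = 11.5
w_5 = 4
d_5 = 3
h_5 = 4.5
cx_6 = 3.5
cy_6 = 14
cz_6 = 7
h_6 = 8.5
cx_7 = 13.5
cy_7 = 12.5
cz_7 = 11
d_7 = 3
h_7 = 7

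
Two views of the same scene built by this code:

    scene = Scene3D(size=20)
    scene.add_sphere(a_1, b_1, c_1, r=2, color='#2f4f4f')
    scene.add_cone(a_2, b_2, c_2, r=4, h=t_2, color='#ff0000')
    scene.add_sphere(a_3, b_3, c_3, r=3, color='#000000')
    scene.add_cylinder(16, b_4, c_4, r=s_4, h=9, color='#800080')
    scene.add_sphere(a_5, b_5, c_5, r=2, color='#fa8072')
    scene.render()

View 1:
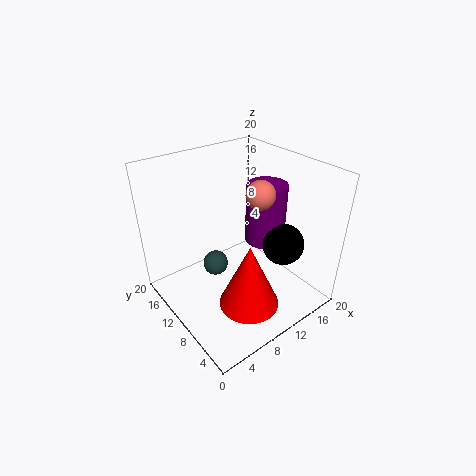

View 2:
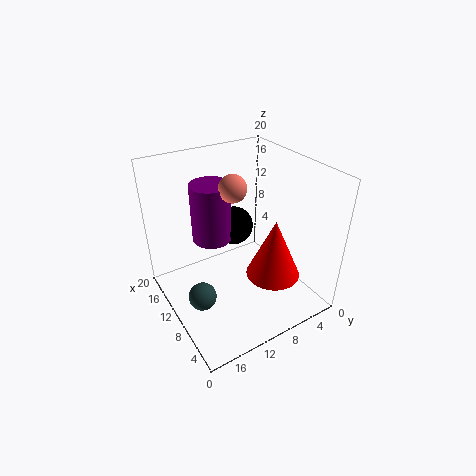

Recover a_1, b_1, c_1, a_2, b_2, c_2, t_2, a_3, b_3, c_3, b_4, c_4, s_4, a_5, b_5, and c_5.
a_1 = 10
b_1 = 16
c_1 = 2
a_2 = 8
b_2 = 5
c_2 = 3
t_2 = 9
a_3 = 16
b_3 = 7
c_3 = 8
b_4 = 11
c_4 = 7
s_4 = 3
a_5 = 13
b_5 = 9
c_5 = 16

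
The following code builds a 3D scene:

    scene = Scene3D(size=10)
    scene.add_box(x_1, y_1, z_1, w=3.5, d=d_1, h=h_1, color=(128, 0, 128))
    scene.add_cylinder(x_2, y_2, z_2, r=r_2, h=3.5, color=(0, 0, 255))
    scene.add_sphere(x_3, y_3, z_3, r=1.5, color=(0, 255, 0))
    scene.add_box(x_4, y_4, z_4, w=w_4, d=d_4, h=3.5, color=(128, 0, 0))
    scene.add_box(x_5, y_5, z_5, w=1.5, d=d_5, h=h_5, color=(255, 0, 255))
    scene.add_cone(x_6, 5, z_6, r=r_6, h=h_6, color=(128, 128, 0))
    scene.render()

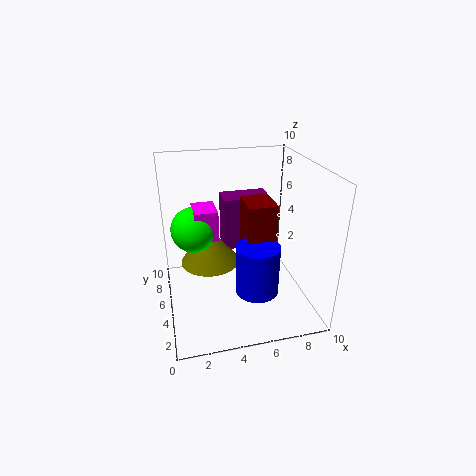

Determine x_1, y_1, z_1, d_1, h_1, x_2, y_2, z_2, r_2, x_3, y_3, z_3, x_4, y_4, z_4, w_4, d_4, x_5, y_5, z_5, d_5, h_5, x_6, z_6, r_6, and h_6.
x_1 = 4.5, y_1 = 7, z_1 = 3, d_1 = 2, h_1 = 4, x_2 = 6, y_2 = 3.5, z_2 = 1.5, r_2 = 1.5, x_3 = 2, y_3 = 5, z_3 = 6, x_4 = 5.5, y_4 = 4, z_4 = 4, w_4 = 2, d_4 = 2.5, x_5 = 2, y_5 = 4, z_5 = 5.5, d_5 = 2, h_5 = 2, x_6 = 3, z_6 = 3.5, r_6 = 2, h_6 = 2.5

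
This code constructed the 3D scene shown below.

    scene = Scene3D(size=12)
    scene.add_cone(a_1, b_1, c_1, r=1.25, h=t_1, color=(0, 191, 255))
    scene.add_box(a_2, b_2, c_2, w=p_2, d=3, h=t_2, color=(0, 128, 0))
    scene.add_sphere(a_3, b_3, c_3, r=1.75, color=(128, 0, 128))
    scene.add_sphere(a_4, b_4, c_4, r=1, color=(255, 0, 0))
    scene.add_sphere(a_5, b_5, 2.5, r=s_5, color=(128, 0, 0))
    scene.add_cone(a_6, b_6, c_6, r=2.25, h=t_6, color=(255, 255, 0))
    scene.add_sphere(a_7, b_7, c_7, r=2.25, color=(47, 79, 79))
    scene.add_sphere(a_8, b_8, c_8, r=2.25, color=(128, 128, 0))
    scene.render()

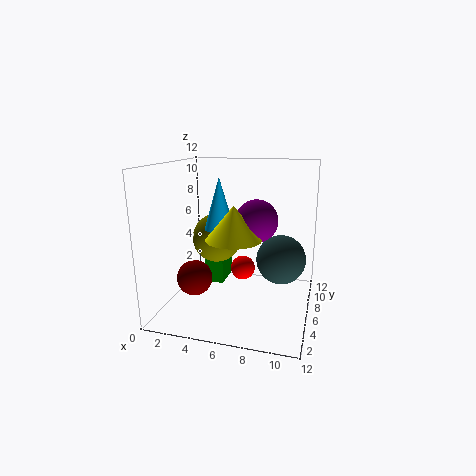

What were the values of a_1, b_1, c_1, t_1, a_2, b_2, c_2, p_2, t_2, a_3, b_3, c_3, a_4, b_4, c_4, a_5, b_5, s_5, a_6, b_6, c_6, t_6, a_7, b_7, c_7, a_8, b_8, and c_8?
a_1 = 4.5
b_1 = 5.75
c_1 = 6.75
t_1 = 4.25
a_2 = 2.25
b_2 = 7.75
c_2 = 0.75
p_2 = 1.75
t_2 = 2.75
a_3 = 7.5
b_3 = 6.25
c_3 = 7.5
a_4 = 6.5
b_4 = 5.75
c_4 = 3.5
a_5 = 2.5
b_5 = 4.75
s_5 = 1.5
a_6 = 6
b_6 = 4.75
c_6 = 6.25
t_6 = 2.75
a_7 = 9.25
b_7 = 9
c_7 = 3.25
a_8 = 3.25
b_8 = 8.5
c_8 = 5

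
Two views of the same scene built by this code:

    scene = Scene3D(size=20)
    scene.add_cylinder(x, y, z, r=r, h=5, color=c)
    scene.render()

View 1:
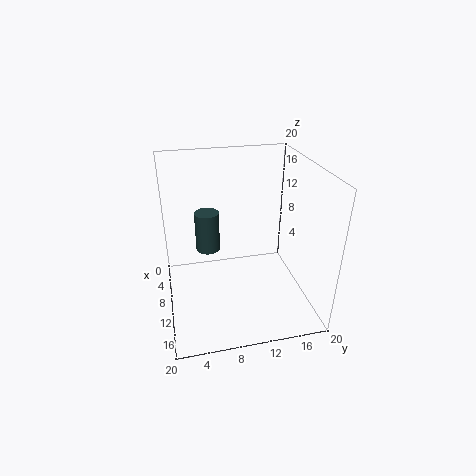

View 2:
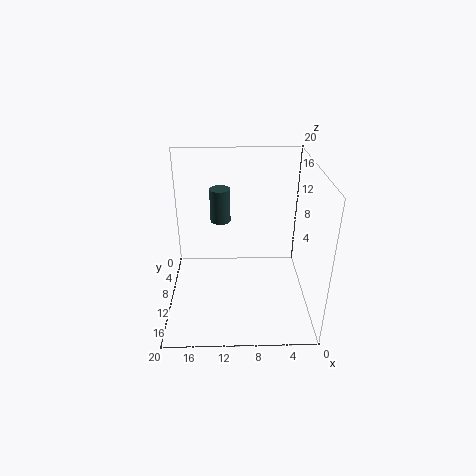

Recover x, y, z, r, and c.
x = 12.5, y = 5.5, z = 10.5, r = 1.5, c = 'darkslategray'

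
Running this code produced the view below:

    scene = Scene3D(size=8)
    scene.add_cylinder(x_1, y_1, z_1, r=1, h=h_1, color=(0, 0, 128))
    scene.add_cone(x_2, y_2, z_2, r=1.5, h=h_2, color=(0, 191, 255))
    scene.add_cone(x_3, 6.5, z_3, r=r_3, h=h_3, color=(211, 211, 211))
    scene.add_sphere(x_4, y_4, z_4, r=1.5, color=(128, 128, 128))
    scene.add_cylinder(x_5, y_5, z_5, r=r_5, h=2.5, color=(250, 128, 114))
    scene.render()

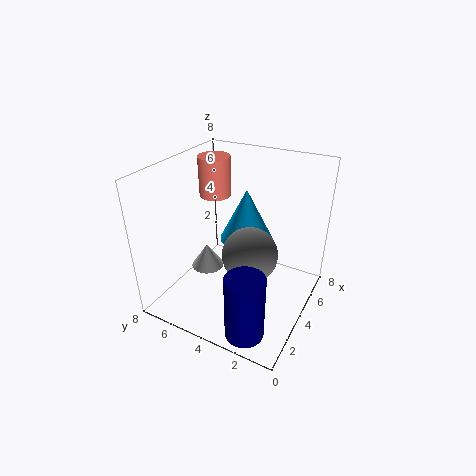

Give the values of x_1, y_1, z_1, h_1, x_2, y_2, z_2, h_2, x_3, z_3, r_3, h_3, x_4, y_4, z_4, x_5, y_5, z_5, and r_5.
x_1 = 1
y_1 = 2
z_1 = 0.5
h_1 = 3.5
x_2 = 5
y_2 = 4
z_2 = 3.5
h_2 = 3
x_3 = 4.5
z_3 = 1
r_3 = 1
h_3 = 1.5
x_4 = 3.5
y_4 = 3
z_4 = 3.5
x_5 = 6.5
y_5 = 7
z_5 = 5
r_5 = 1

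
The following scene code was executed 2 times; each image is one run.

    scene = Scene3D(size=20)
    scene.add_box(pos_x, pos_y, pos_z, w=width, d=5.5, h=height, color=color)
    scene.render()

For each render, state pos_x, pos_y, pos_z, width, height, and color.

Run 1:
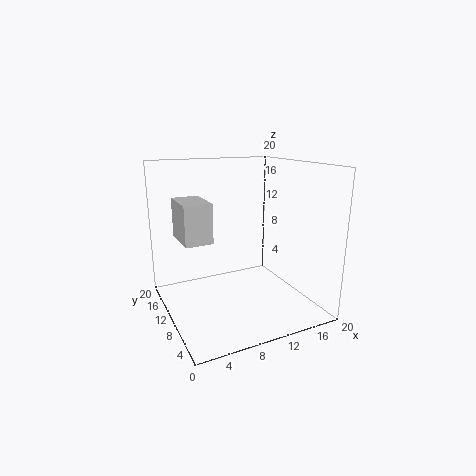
pos_x = 1.5
pos_y = 6.5
pos_z = 11
width = 3.5
height = 5
color = 'lightgray'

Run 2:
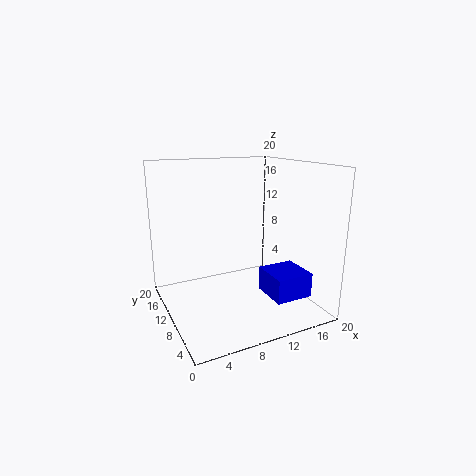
pos_x = 13.5
pos_y = 4.5
pos_z = 1.5
width = 5.5
height = 3.5
color = 'blue'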